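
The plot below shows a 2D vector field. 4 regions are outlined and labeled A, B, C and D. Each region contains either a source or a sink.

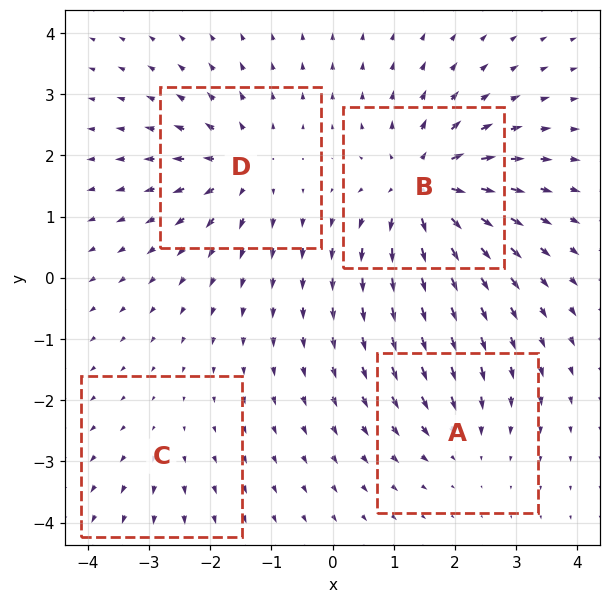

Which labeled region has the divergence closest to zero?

Divergence at each region's feature centre — A: about -4, B: about +8, C: about +2, D: about +5. Region C is closest to zero.

C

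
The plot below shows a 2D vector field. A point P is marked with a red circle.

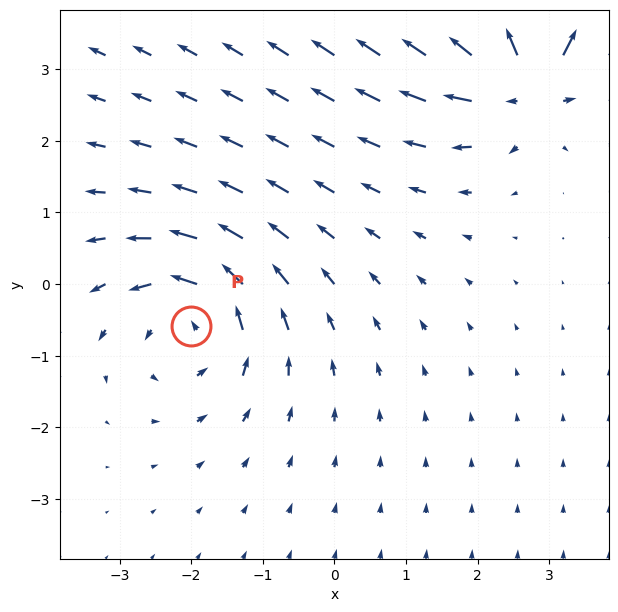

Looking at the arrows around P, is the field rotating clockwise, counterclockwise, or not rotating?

counterclockwise

Near P at (-2.0, -0.6) the arrows circulate counterclockwise. The curl (z-component) there is about +5; positive curl means counterclockwise rotation.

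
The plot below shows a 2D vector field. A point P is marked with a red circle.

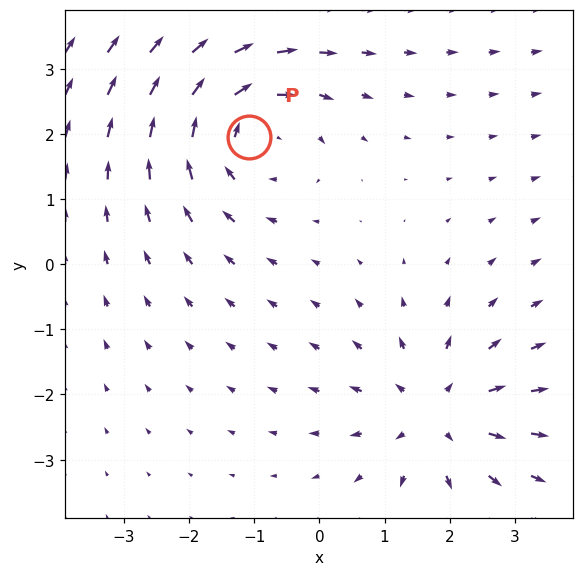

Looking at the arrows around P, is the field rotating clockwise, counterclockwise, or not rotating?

clockwise

Near P at (-1.1, 2.0) the arrows circulate clockwise. The curl (z-component) there is about -3; negative curl means clockwise rotation.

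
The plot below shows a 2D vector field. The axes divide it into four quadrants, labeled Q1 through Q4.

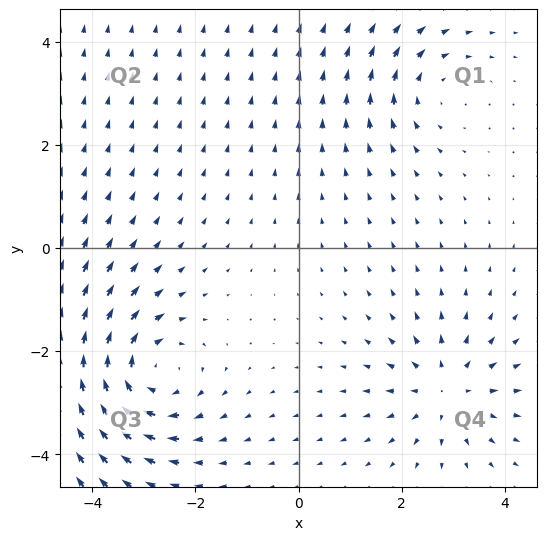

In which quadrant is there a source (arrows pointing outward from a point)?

The source sits at approximately (2.9, -2.8), which lies in quadrant Q4. The divergence there is about +3, positive as expected for a source.

Q4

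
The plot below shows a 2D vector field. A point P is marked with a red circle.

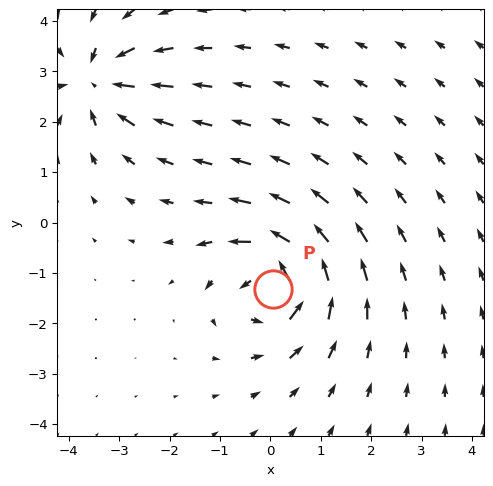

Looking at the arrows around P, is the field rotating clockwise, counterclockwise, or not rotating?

counterclockwise

Near P at (0.1, -1.3) the arrows circulate counterclockwise. The curl (z-component) there is about +6; positive curl means counterclockwise rotation.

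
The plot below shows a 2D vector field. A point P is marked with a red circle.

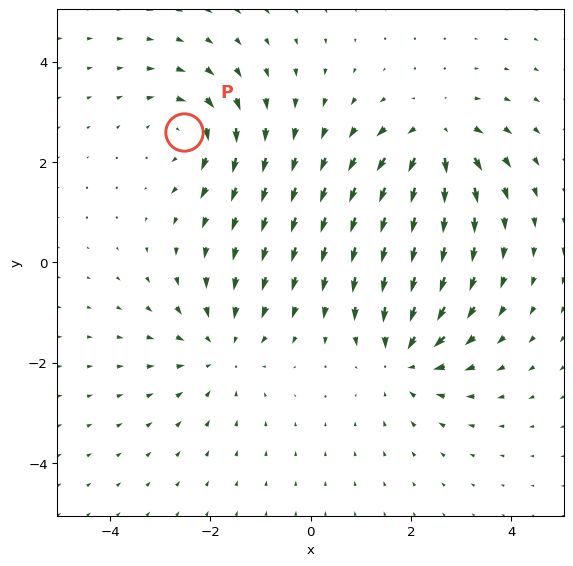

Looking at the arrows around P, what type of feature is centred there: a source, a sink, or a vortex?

vortex

At P (-2.5, 2.6) the arrows circulate clockwise. Divergence ≈0, curl about -5 — near-zero divergence with nonzero curl is a vortex.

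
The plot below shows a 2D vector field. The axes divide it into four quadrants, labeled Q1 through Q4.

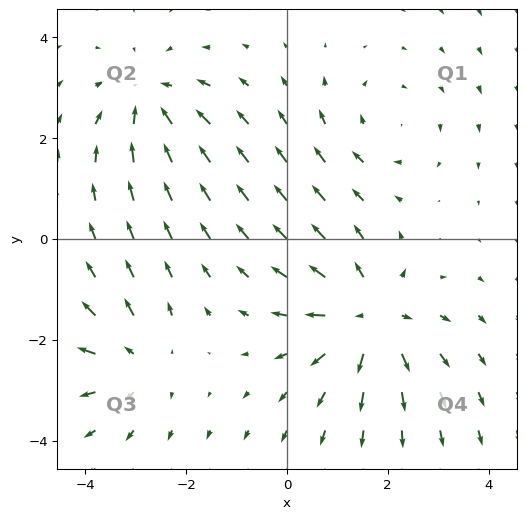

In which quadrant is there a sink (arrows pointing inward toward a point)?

The sink sits at approximately (-2.7, 2.8), which lies in quadrant Q2. The divergence there is about -4, negative as expected for a sink.

Q2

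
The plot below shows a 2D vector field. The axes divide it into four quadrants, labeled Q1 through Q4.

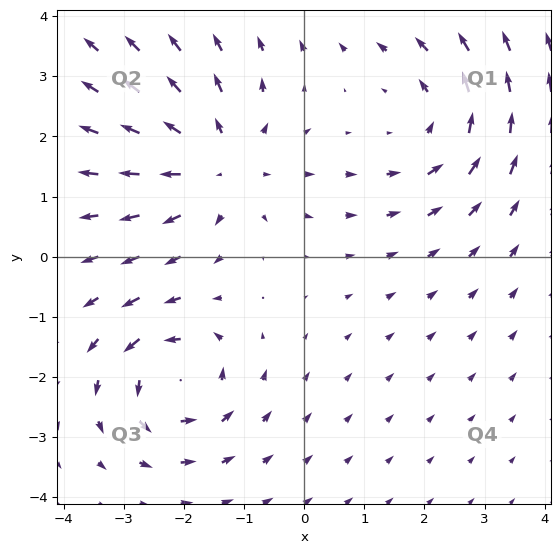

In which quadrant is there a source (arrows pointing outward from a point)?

Q2

The source sits at approximately (-1.4, 1.5), which lies in quadrant Q2. The divergence there is about +4, positive as expected for a source.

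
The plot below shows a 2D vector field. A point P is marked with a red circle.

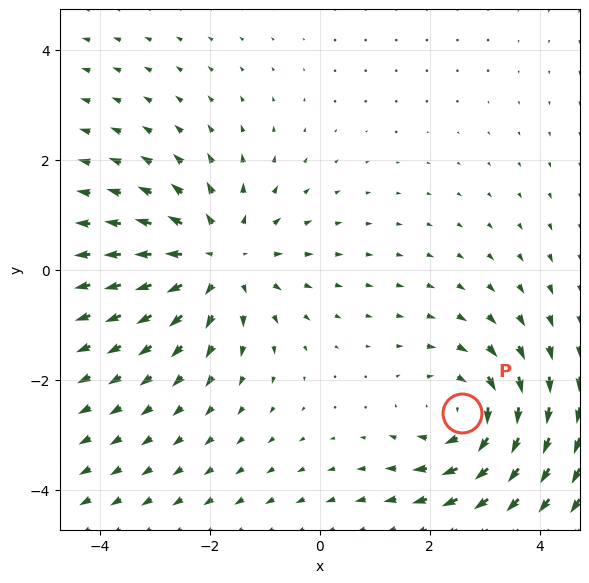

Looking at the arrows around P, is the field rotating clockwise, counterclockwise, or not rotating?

Near P at (2.6, -2.6) the arrows circulate clockwise. The curl (z-component) there is about -3; negative curl means clockwise rotation.

clockwise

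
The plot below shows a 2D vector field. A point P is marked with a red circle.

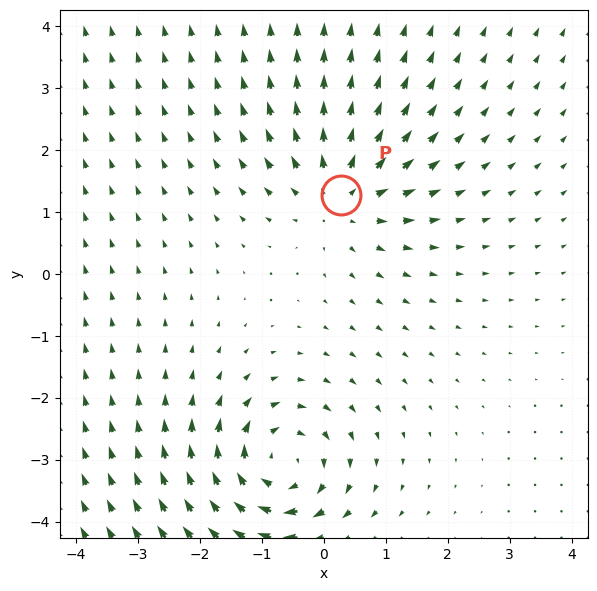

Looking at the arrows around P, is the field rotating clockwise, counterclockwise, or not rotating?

Near P at (0.3, 1.3) the arrows show no circulation. The curl there is ≈0.

not rotating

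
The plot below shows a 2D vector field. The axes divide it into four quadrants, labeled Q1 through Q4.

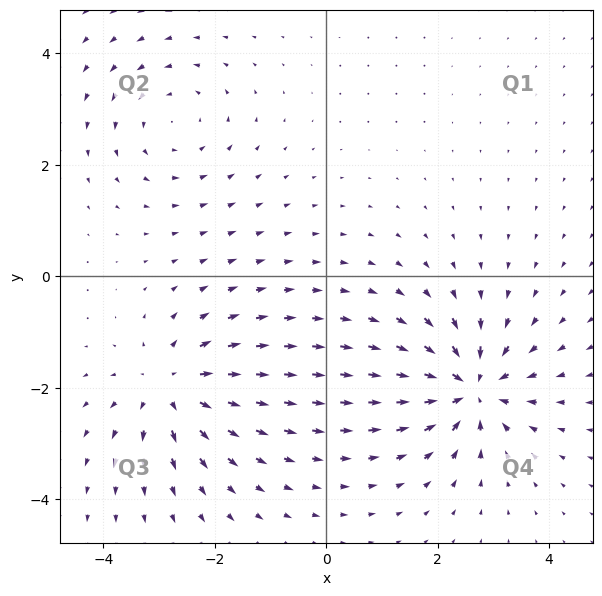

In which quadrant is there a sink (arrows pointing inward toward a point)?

The sink sits at approximately (2.6, -2.0), which lies in quadrant Q4. The divergence there is about -5, negative as expected for a sink.

Q4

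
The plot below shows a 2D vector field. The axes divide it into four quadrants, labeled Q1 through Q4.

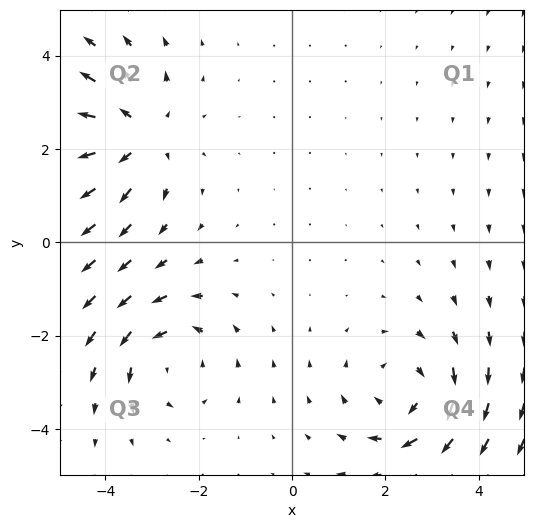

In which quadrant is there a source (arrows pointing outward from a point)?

The source sits at approximately (-3.3, 2.3), which lies in quadrant Q2. The divergence there is about +4, positive as expected for a source.

Q2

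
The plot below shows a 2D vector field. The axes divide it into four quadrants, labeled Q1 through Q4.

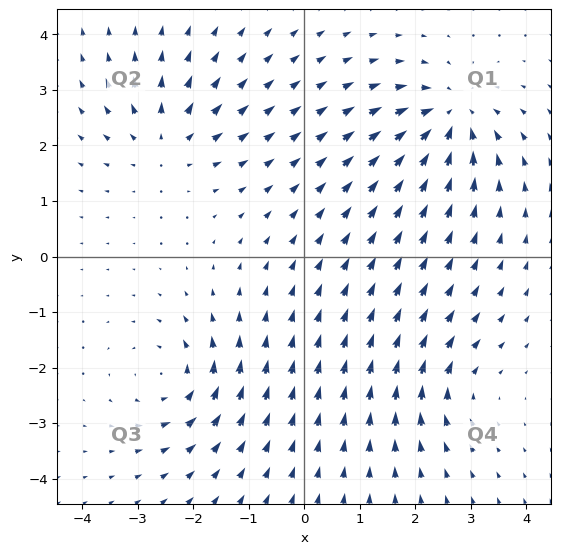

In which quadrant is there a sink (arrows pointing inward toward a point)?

Q1

The sink sits at approximately (2.6, 2.5), which lies in quadrant Q1. The divergence there is about -6, negative as expected for a sink.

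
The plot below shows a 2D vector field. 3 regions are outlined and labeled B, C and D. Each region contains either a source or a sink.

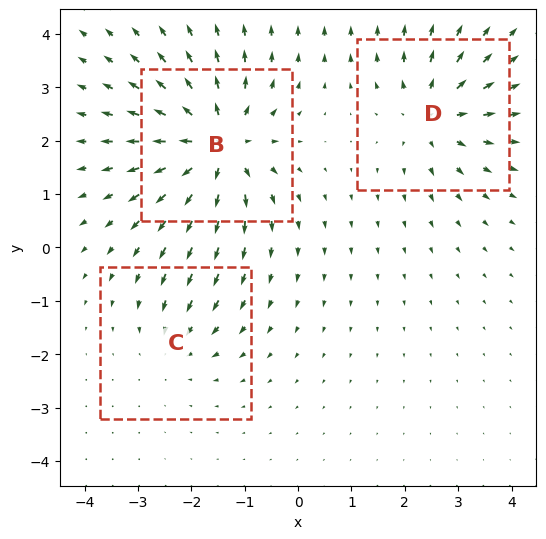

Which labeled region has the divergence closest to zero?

C

Divergence at each region's feature centre — B: about +6, C: about -2, D: about +4. Region C is closest to zero.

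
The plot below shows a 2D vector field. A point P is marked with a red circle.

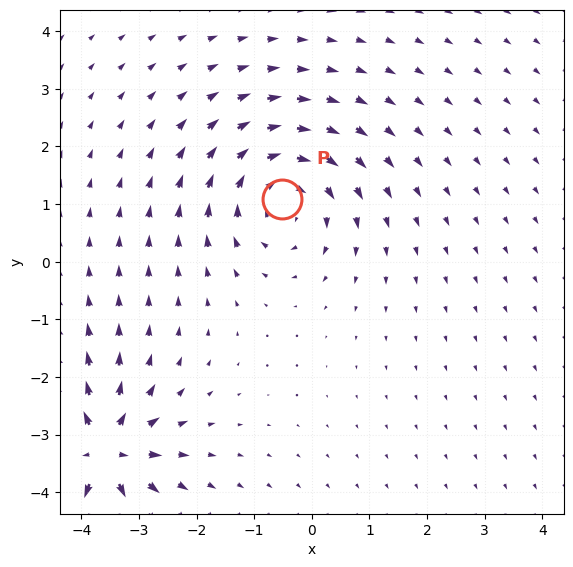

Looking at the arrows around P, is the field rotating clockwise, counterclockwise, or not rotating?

Near P at (-0.5, 1.1) the arrows circulate clockwise. The curl (z-component) there is about -5; negative curl means clockwise rotation.

clockwise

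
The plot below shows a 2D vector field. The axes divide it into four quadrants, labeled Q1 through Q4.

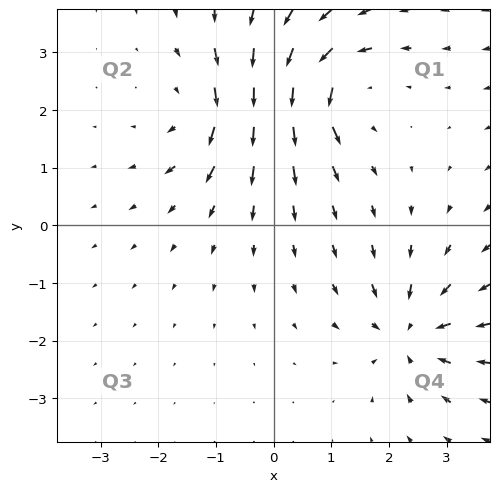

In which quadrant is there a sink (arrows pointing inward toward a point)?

Q4

The sink sits at approximately (2.4, -1.8), which lies in quadrant Q4. The divergence there is about -5, negative as expected for a sink.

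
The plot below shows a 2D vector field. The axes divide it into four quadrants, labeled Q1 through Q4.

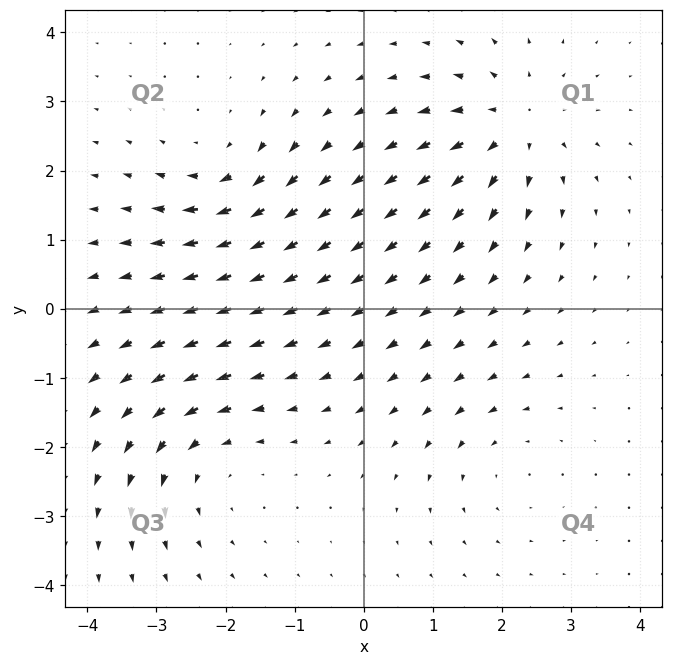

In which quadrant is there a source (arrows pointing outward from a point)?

Q1

The source sits at approximately (2.2, 2.7), which lies in quadrant Q1. The divergence there is about +6, positive as expected for a source.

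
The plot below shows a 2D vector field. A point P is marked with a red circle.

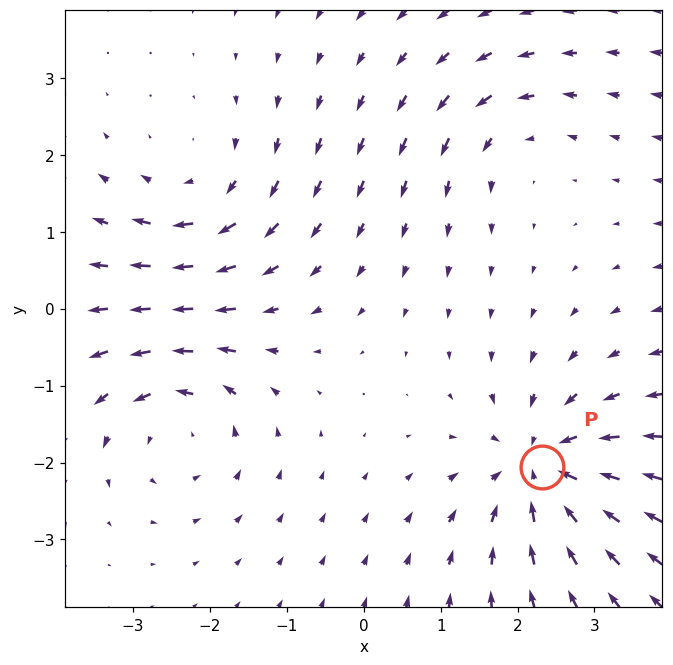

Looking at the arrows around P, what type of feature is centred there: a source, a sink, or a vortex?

At P (2.3, -2.1) the arrows converge inward. Divergence about -6, curl ≈0 — negative divergence with near-zero curl is a sink.

sink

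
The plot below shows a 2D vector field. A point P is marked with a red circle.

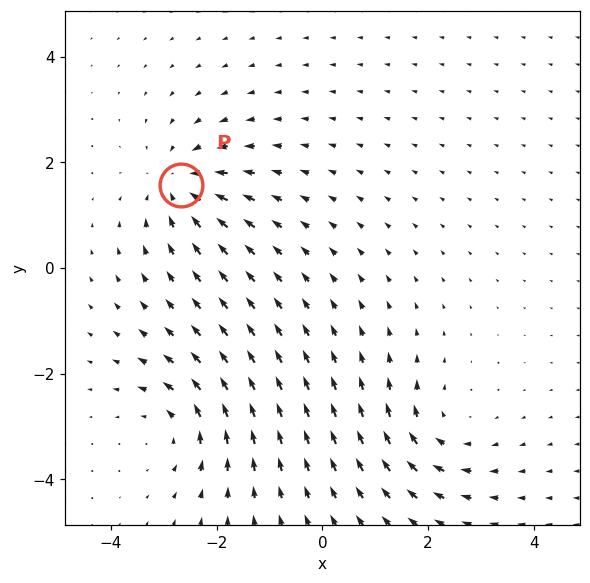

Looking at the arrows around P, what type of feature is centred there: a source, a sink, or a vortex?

At P (-2.7, 1.6) the arrows converge inward. Divergence about -5, curl ≈0 — negative divergence with near-zero curl is a sink.

sink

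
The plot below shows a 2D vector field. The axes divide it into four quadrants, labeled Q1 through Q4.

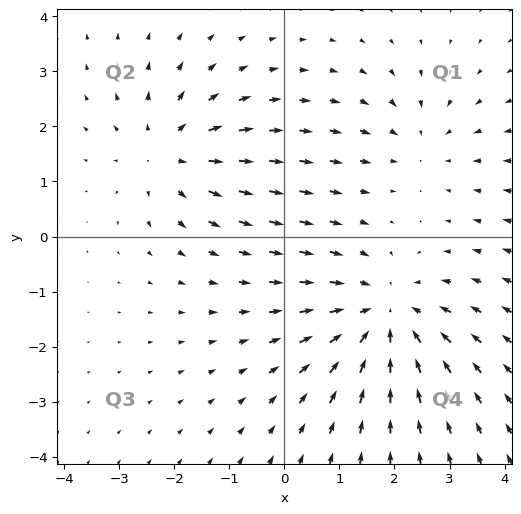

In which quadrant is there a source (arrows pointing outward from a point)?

Q2

The source sits at approximately (-2.1, 1.5), which lies in quadrant Q2. The divergence there is about +3, positive as expected for a source.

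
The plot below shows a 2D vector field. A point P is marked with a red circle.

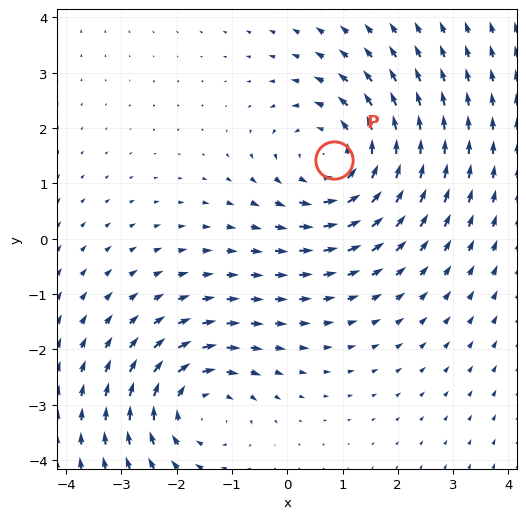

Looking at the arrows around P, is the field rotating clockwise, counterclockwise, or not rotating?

counterclockwise

Near P at (0.8, 1.4) the arrows circulate counterclockwise. The curl (z-component) there is about +3; positive curl means counterclockwise rotation.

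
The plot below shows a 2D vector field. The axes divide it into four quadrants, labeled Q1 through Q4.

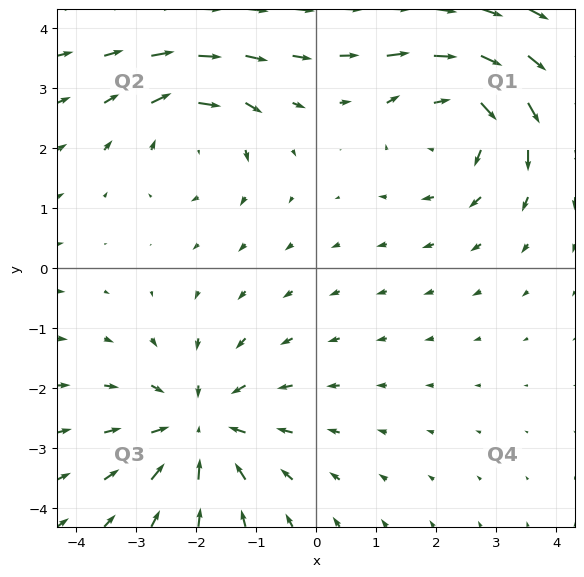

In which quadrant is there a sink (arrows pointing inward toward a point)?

Q3

The sink sits at approximately (-1.9, -2.6), which lies in quadrant Q3. The divergence there is about -4, negative as expected for a sink.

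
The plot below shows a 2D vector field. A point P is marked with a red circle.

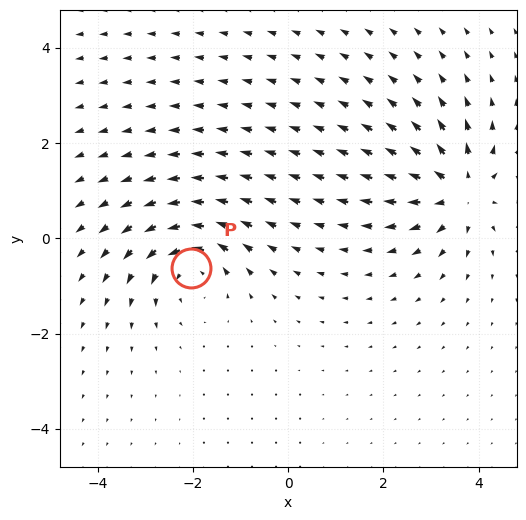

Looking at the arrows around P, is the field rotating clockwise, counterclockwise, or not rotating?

counterclockwise

Near P at (-2.0, -0.6) the arrows circulate counterclockwise. The curl (z-component) there is about +5; positive curl means counterclockwise rotation.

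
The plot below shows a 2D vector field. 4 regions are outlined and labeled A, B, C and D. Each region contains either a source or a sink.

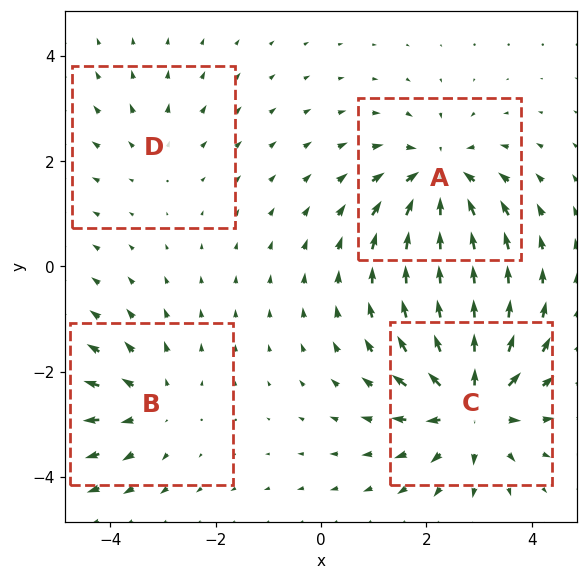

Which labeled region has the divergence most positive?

C

Divergence at each region's feature centre — A: about -6, B: about +4, C: about +7, D: about +2. Region C is most positive.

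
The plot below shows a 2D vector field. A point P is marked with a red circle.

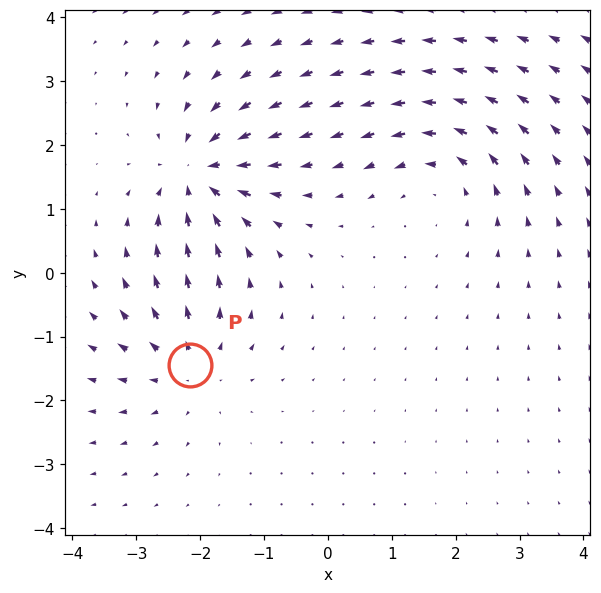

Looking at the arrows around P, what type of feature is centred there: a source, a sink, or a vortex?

source

At P (-2.2, -1.5) the arrows spread outward. Divergence about +3, curl ≈0 — positive divergence with near-zero curl is a source.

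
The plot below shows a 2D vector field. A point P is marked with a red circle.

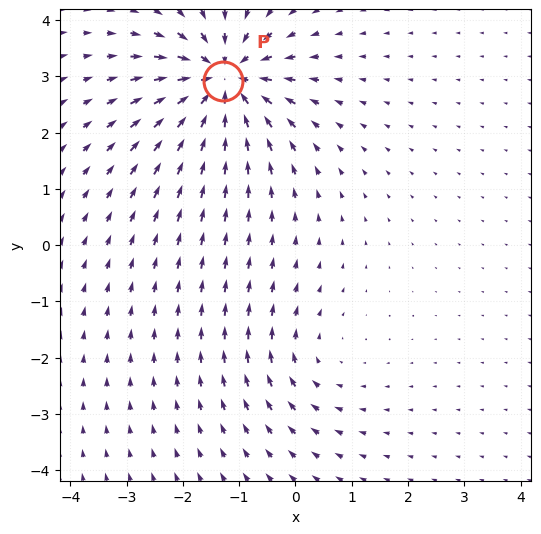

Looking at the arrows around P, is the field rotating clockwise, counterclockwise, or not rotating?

Near P at (-1.3, 2.9) the arrows show no circulation. The curl there is ≈0.

not rotating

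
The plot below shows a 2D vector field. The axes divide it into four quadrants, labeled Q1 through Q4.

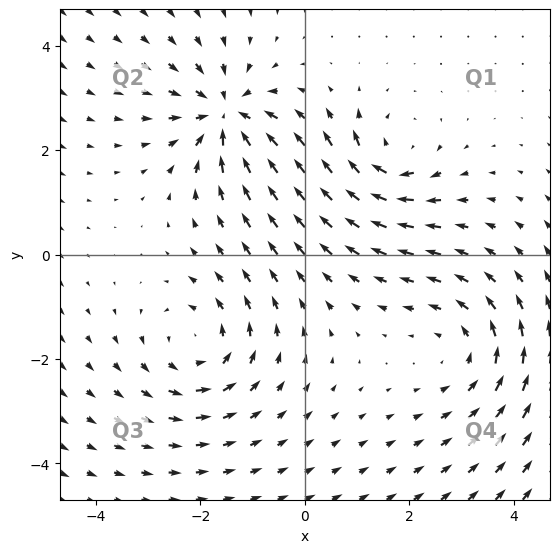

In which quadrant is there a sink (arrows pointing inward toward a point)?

The sink sits at approximately (-1.5, 2.7), which lies in quadrant Q2. The divergence there is about -5, negative as expected for a sink.

Q2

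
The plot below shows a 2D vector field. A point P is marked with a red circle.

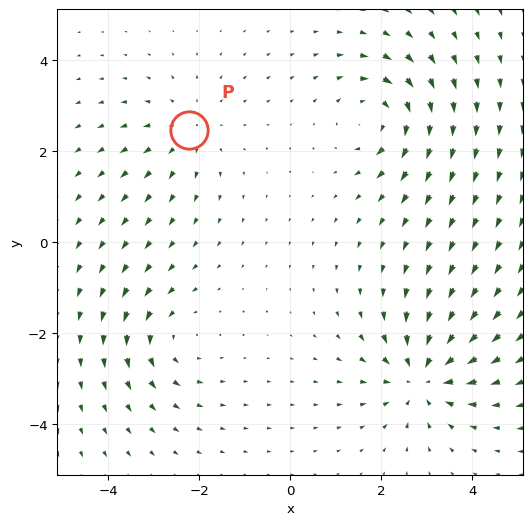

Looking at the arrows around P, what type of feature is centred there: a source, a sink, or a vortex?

At P (-2.2, 2.5) the arrows spread outward. Divergence about +2, curl ≈0 — positive divergence with near-zero curl is a source.

source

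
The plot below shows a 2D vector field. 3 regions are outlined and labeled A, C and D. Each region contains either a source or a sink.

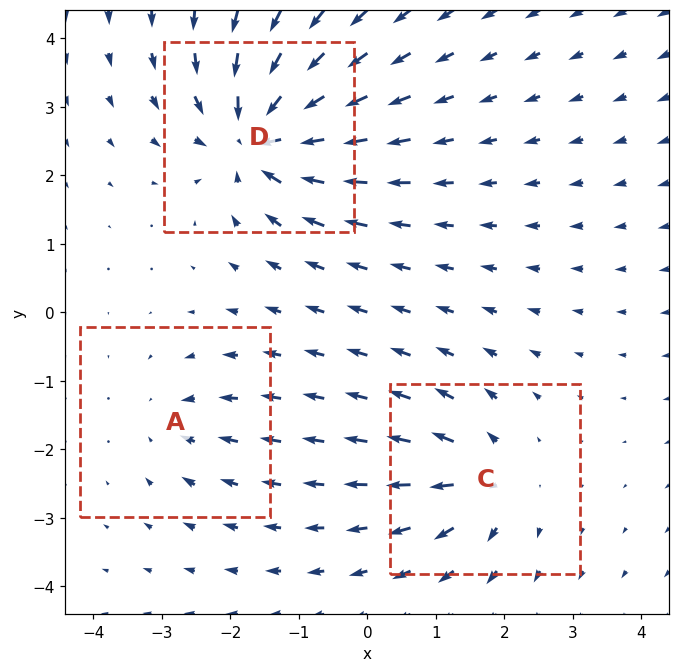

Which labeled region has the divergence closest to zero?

A

Divergence at each region's feature centre — A: about -2, C: about +4, D: about -6. Region A is closest to zero.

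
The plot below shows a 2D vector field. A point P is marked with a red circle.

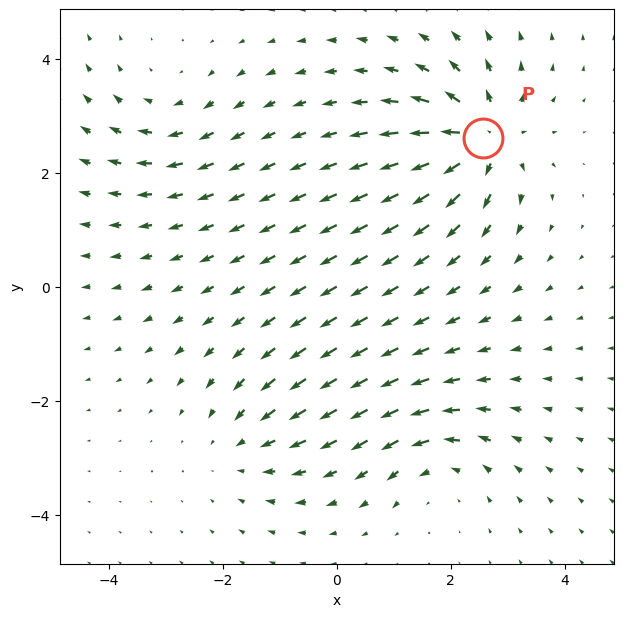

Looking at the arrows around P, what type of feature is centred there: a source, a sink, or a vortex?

At P (2.6, 2.6) the arrows spread outward. Divergence about +7, curl ≈0 — positive divergence with near-zero curl is a source.

source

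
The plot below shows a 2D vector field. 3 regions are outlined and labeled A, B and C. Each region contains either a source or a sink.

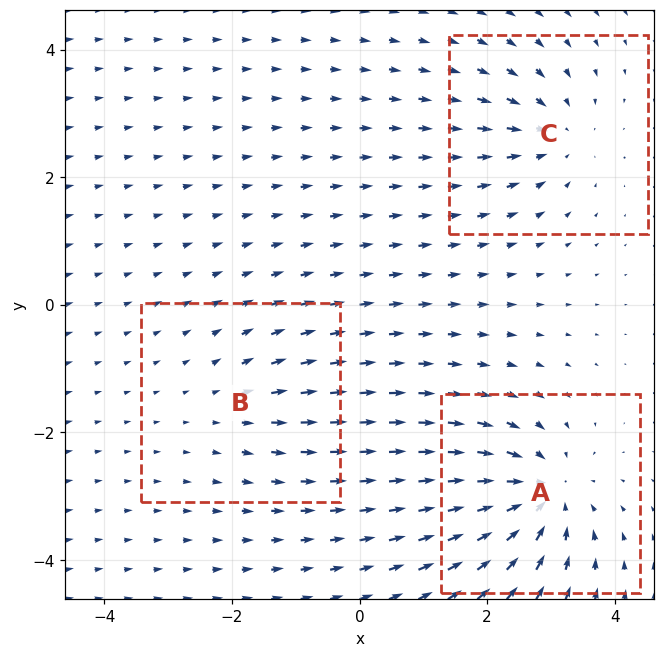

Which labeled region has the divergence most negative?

Divergence at each region's feature centre — A: about -5, B: about +2, C: about -3. Region A is most negative.

A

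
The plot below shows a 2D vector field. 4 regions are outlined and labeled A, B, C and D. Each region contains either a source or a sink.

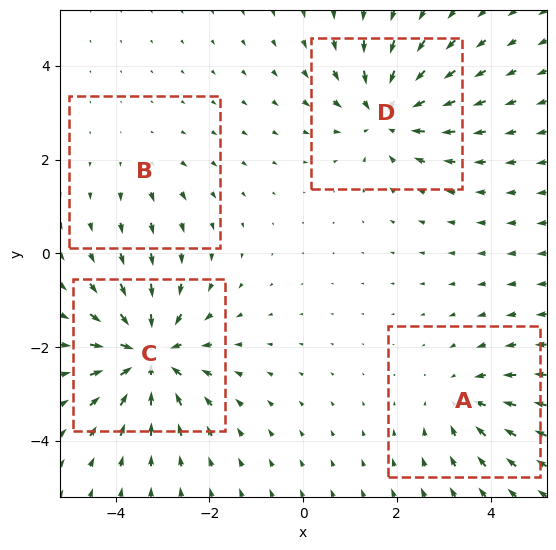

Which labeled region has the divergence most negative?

Divergence at each region's feature centre — A: about -4, B: about +2, C: about -7, D: about -5. Region C is most negative.

C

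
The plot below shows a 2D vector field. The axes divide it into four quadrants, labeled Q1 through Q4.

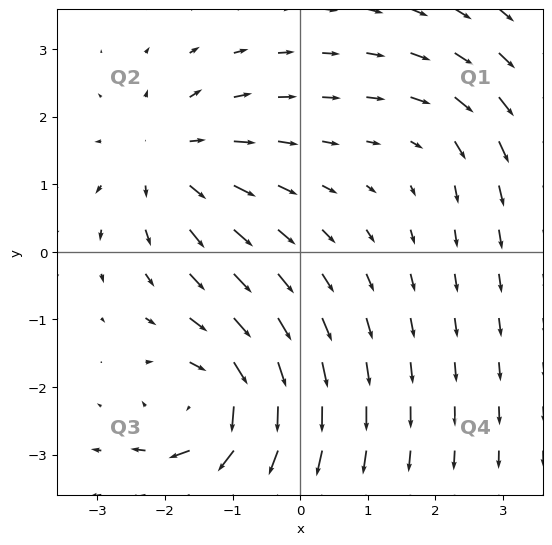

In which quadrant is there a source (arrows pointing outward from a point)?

The source sits at approximately (-2.0, 1.4), which lies in quadrant Q2. The divergence there is about +4, positive as expected for a source.

Q2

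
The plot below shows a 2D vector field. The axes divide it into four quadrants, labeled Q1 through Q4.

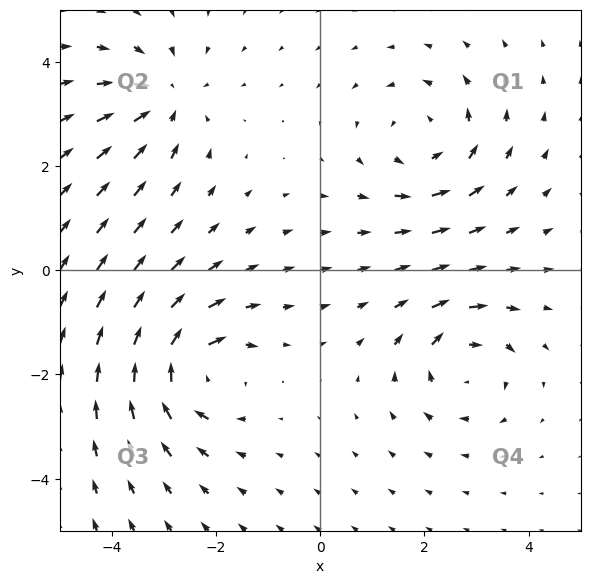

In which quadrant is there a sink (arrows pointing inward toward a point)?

The sink sits at approximately (-3.0, 3.3), which lies in quadrant Q2. The divergence there is about -4, negative as expected for a sink.

Q2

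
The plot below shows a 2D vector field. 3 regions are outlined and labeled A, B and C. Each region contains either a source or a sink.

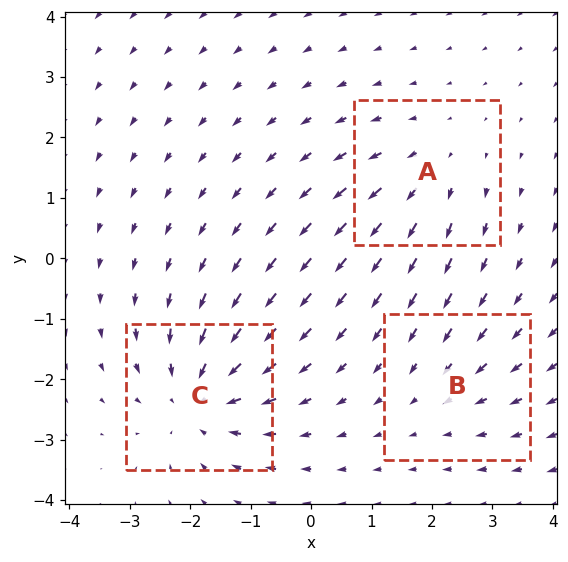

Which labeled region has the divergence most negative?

C

Divergence at each region's feature centre — A: about +3, B: about -2, C: about -4. Region C is most negative.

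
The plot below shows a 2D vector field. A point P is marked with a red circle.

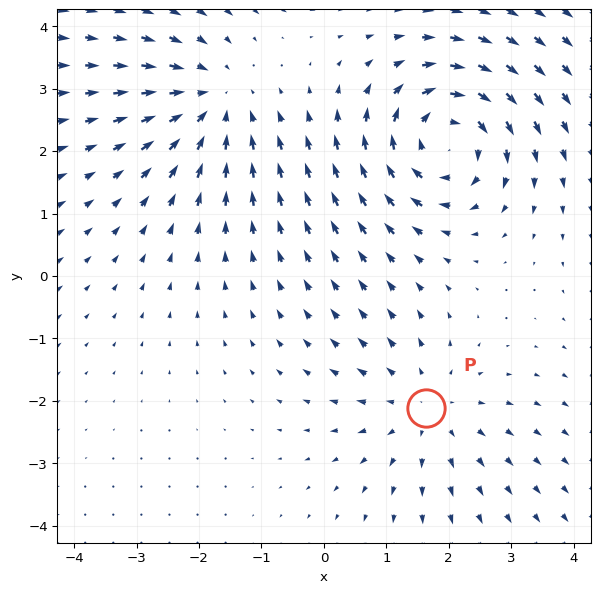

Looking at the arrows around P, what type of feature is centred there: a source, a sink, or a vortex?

At P (1.6, -2.1) the arrows spread outward. Divergence about +3, curl ≈0 — positive divergence with near-zero curl is a source.

source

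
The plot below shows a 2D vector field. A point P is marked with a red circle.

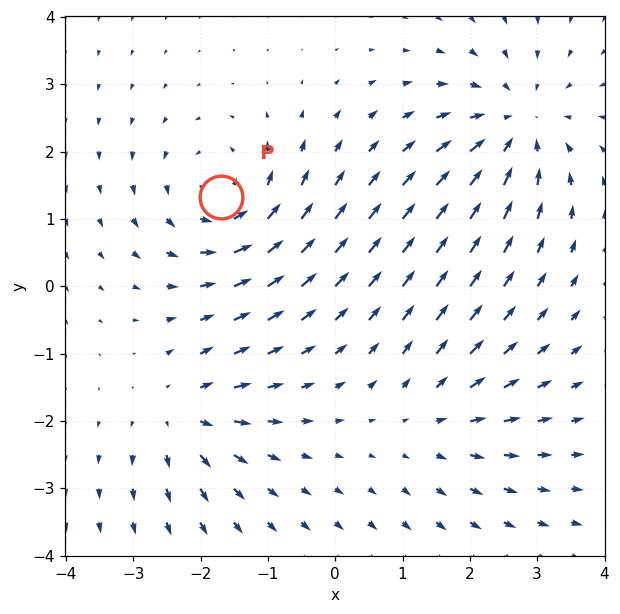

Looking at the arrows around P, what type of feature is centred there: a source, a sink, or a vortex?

vortex

At P (-1.7, 1.3) the arrows circulate counterclockwise. Divergence ≈0, curl about +4 — near-zero divergence with nonzero curl is a vortex.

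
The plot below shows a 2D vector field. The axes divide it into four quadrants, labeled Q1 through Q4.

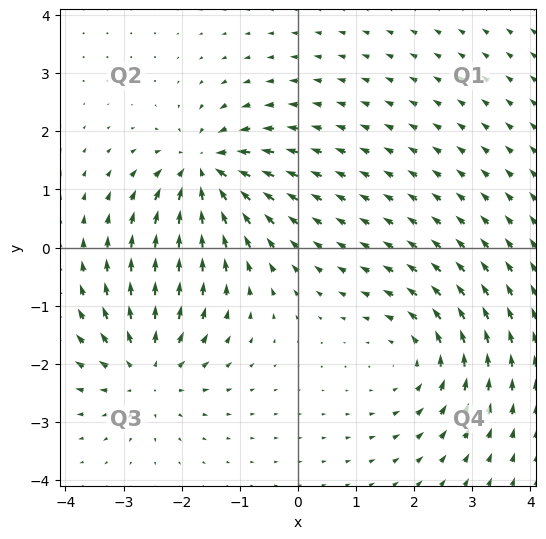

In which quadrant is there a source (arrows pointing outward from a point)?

Q3

The source sits at approximately (-2.6, -2.1), which lies in quadrant Q3. The divergence there is about +5, positive as expected for a source.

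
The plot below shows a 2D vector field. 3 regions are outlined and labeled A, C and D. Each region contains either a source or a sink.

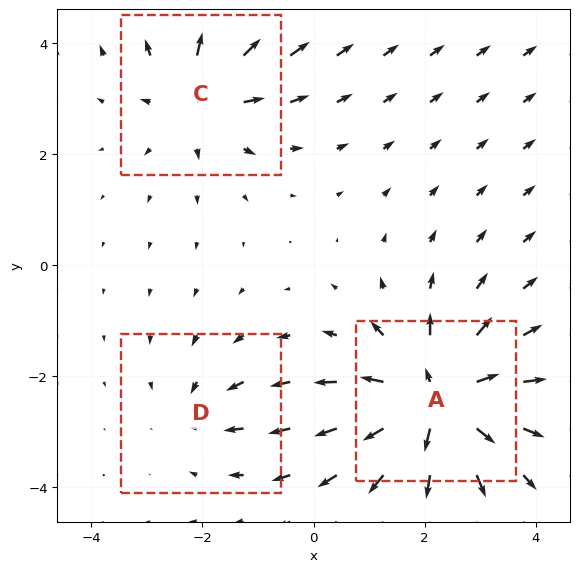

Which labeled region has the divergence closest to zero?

Divergence at each region's feature centre — A: about +5, C: about +3, D: about -2. Region D is closest to zero.

D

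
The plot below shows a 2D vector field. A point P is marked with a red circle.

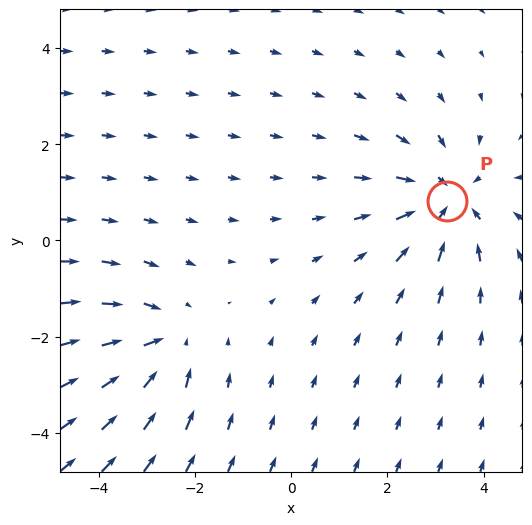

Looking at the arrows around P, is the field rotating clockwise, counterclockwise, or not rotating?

not rotating

Near P at (3.2, 0.8) the arrows show no circulation. The curl there is ≈0.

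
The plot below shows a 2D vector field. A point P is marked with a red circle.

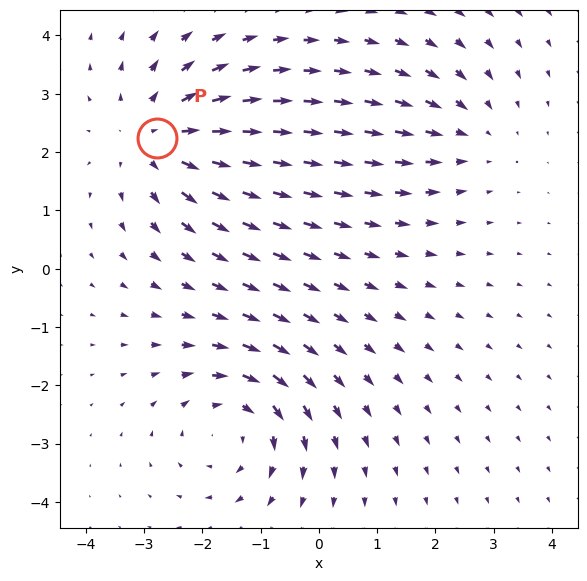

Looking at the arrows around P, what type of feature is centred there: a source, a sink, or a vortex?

source

At P (-2.8, 2.2) the arrows spread outward. Divergence about +4, curl ≈0 — positive divergence with near-zero curl is a source.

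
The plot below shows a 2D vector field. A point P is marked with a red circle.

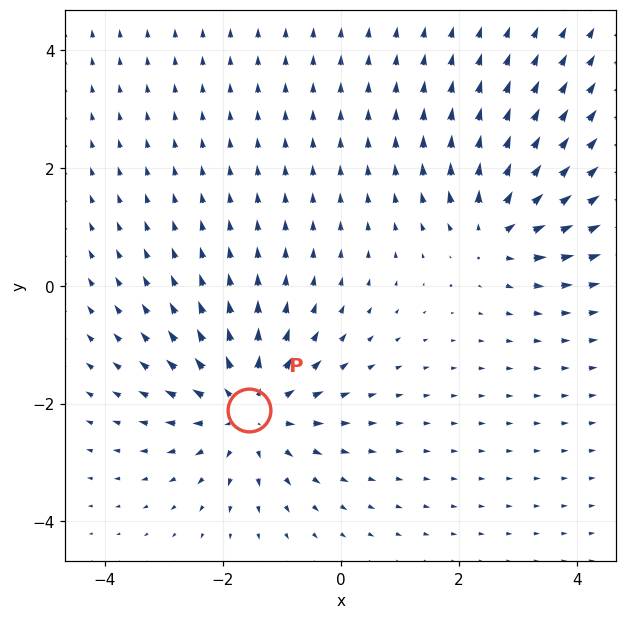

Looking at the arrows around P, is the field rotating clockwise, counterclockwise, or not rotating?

Near P at (-1.6, -2.1) the arrows show no circulation. The curl there is ≈0.

not rotating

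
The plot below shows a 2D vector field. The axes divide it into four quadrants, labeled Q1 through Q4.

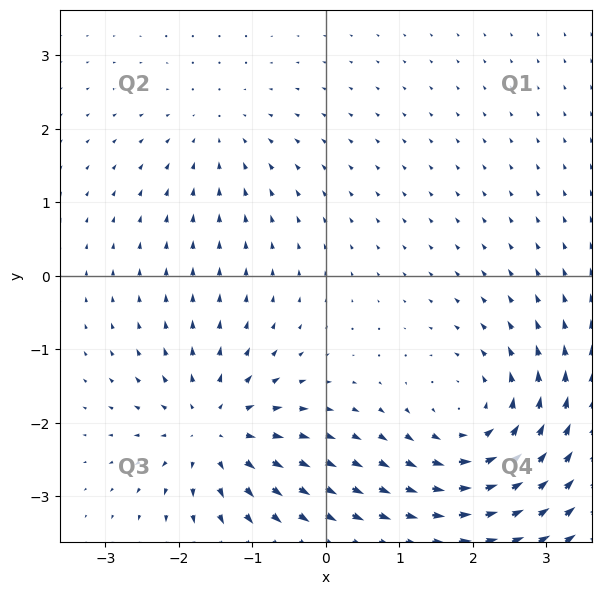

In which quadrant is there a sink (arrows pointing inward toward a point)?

The sink sits at approximately (-1.5, 1.9), which lies in quadrant Q2. The divergence there is about -2, negative as expected for a sink.

Q2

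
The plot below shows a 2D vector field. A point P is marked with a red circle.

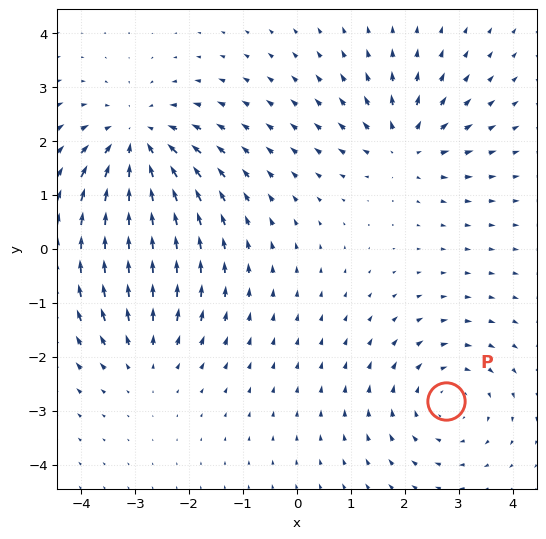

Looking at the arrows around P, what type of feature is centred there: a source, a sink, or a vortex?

At P (2.8, -2.8) the arrows circulate clockwise. Divergence ≈0, curl about -3 — near-zero divergence with nonzero curl is a vortex.

vortex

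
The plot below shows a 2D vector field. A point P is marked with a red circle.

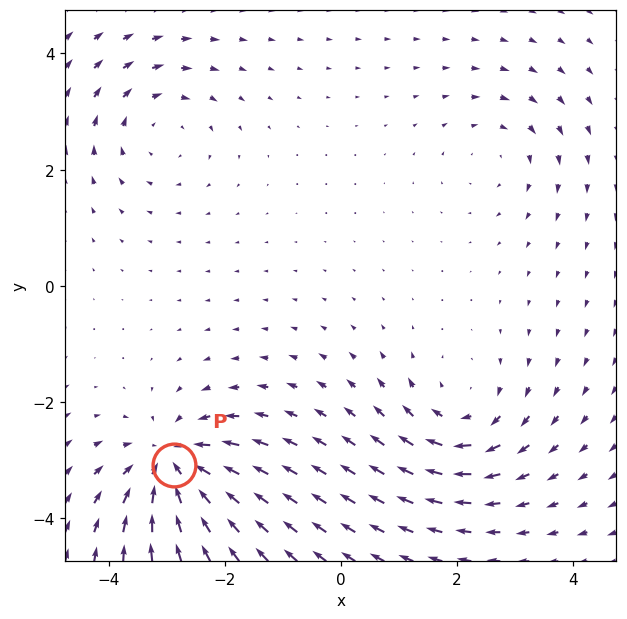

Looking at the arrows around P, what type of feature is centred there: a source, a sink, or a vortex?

sink

At P (-2.9, -3.1) the arrows converge inward. Divergence about -6, curl ≈0 — negative divergence with near-zero curl is a sink.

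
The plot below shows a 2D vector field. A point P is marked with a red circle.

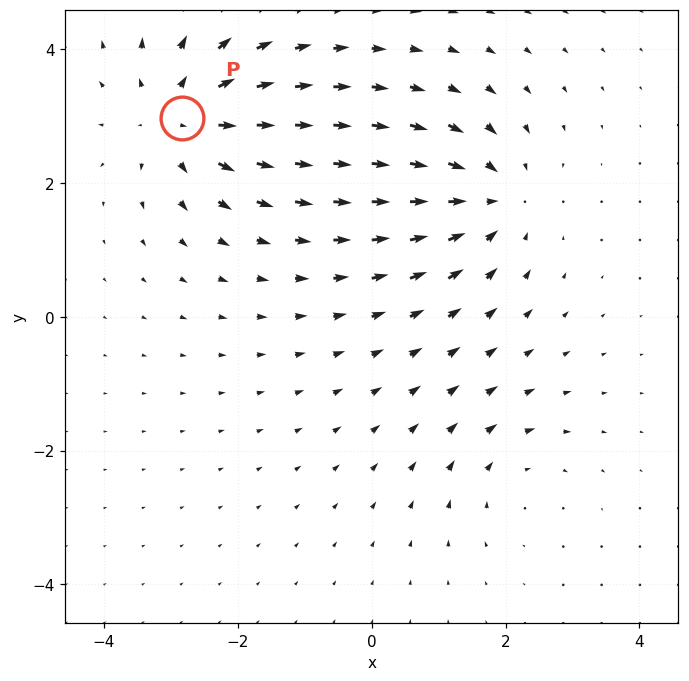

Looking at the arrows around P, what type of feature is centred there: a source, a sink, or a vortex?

At P (-2.8, 3.0) the arrows spread outward. Divergence about +5, curl ≈0 — positive divergence with near-zero curl is a source.

source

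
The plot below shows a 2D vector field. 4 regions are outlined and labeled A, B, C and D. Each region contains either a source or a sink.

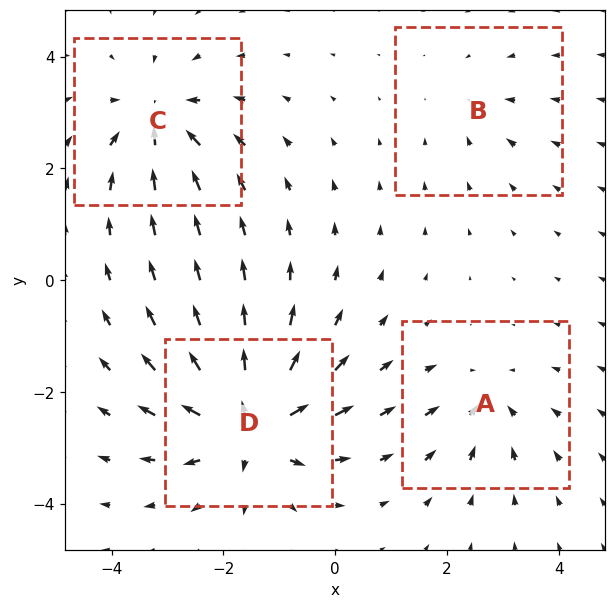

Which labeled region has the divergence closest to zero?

Divergence at each region's feature centre — A: about -4, B: about -2, C: about -6, D: about +9. Region B is closest to zero.

B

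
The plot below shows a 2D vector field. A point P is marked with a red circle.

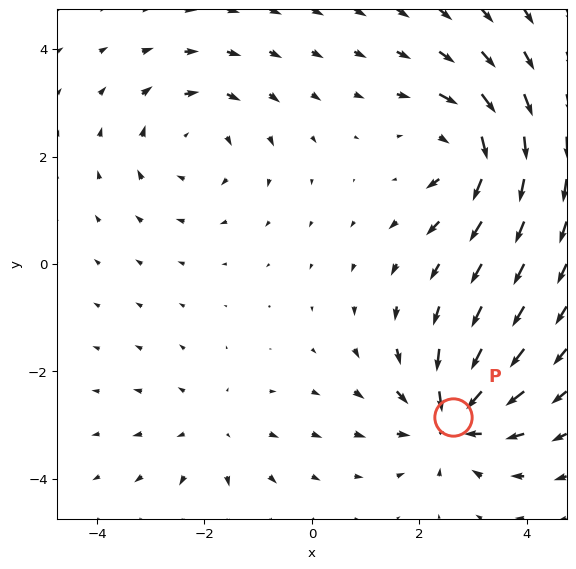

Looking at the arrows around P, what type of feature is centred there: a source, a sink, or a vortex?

At P (2.6, -2.9) the arrows converge inward. Divergence about -6, curl ≈0 — negative divergence with near-zero curl is a sink.

sink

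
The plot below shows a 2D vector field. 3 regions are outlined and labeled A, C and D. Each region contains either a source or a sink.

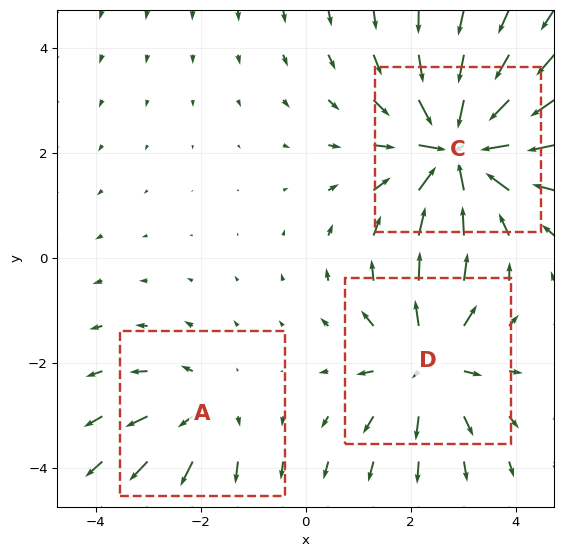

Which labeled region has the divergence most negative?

C

Divergence at each region's feature centre — A: about +2, C: about -6, D: about +4. Region C is most negative.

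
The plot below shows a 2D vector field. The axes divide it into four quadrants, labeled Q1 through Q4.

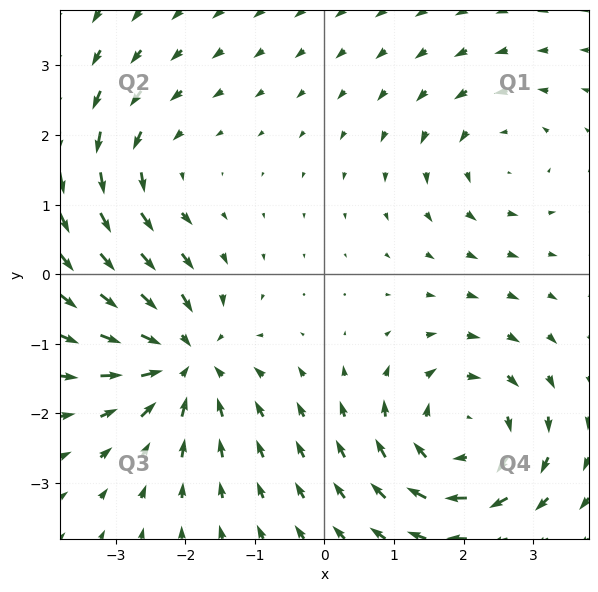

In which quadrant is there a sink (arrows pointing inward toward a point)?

The sink sits at approximately (-2.0, -1.2), which lies in quadrant Q3. The divergence there is about -5, negative as expected for a sink.

Q3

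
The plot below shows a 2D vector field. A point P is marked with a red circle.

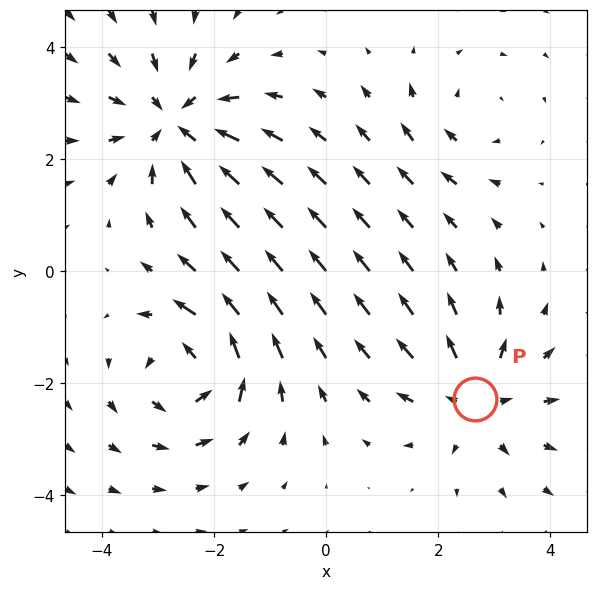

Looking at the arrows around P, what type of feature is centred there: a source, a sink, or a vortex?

At P (2.7, -2.3) the arrows spread outward. Divergence about +4, curl ≈0 — positive divergence with near-zero curl is a source.

source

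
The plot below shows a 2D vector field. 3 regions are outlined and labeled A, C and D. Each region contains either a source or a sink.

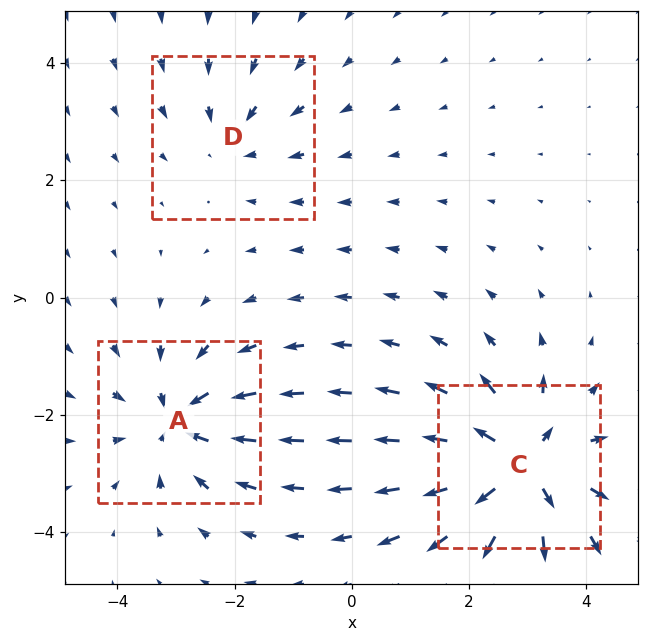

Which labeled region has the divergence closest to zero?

Divergence at each region's feature centre — A: about -4, C: about +5, D: about -2. Region D is closest to zero.

D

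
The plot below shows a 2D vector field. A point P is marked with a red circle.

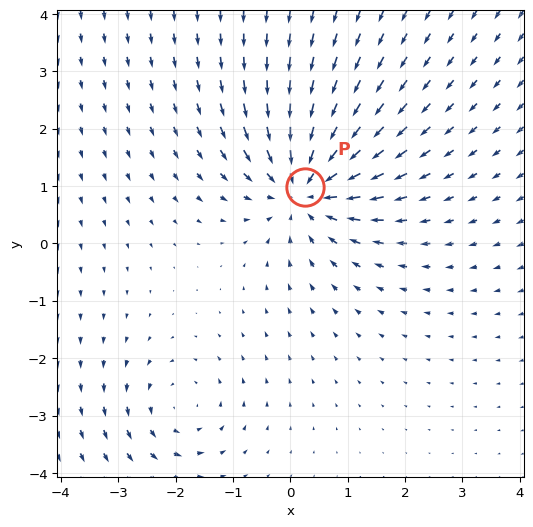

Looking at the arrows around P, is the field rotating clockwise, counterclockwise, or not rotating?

Near P at (0.3, 1.0) the arrows show no circulation. The curl there is ≈0.

not rotating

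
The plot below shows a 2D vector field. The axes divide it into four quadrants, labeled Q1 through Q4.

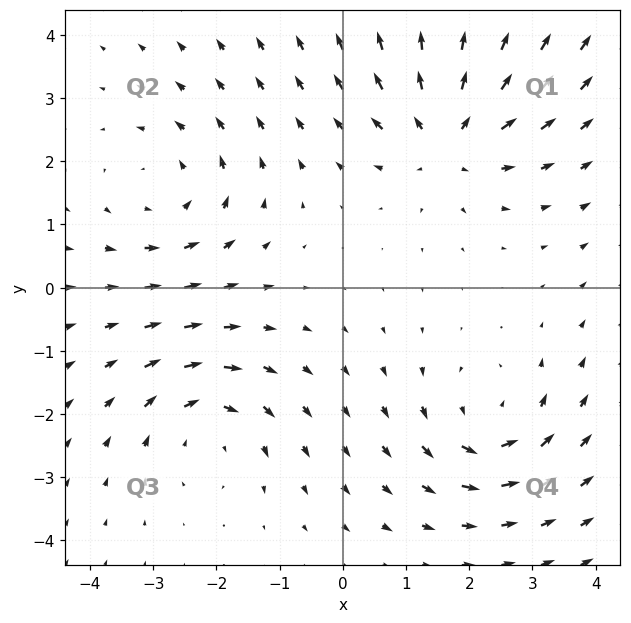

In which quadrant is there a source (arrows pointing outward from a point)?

The source sits at approximately (1.7, 2.4), which lies in quadrant Q1. The divergence there is about +4, positive as expected for a source.

Q1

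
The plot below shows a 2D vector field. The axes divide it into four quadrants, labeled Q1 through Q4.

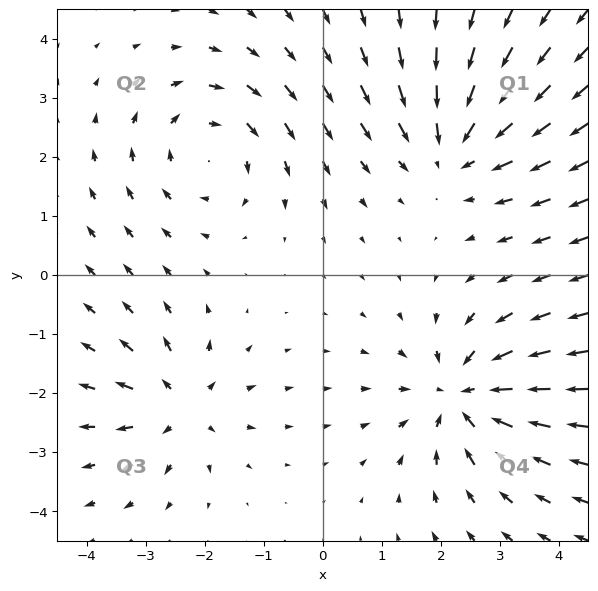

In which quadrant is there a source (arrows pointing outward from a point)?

The source sits at approximately (-2.4, -2.2), which lies in quadrant Q3. The divergence there is about +4, positive as expected for a source.

Q3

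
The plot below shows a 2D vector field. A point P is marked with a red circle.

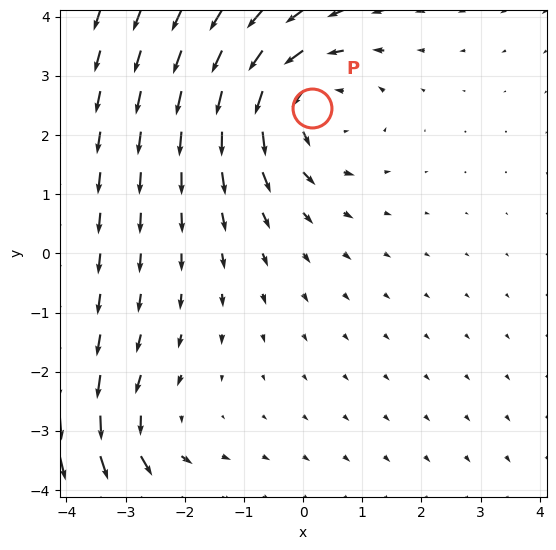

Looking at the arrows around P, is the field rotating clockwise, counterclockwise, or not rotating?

Near P at (0.2, 2.5) the arrows circulate counterclockwise. The curl (z-component) there is about +3; positive curl means counterclockwise rotation.

counterclockwise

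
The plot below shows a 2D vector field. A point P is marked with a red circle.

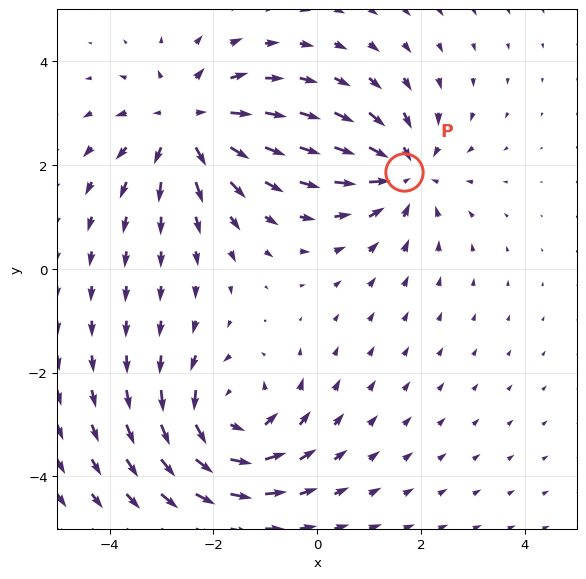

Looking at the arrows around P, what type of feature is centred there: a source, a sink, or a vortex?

sink

At P (1.7, 1.9) the arrows converge inward. Divergence about -4, curl ≈0 — negative divergence with near-zero curl is a sink.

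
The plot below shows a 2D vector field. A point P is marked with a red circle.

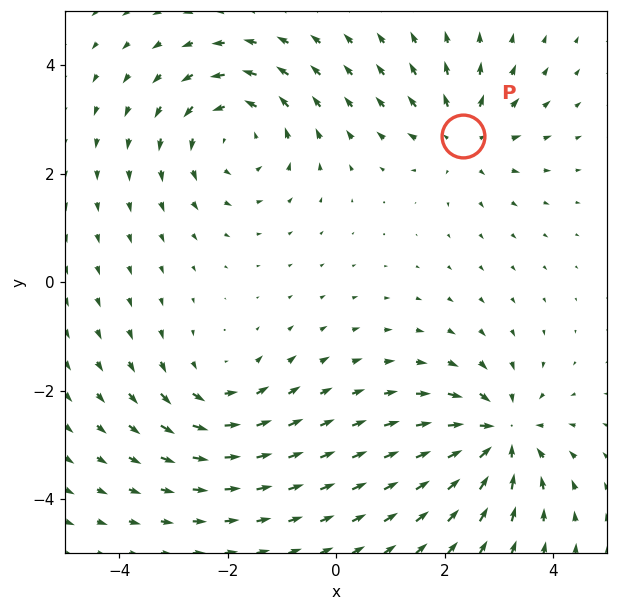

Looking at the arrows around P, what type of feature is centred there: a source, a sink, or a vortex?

source

At P (2.3, 2.7) the arrows spread outward. Divergence about +4, curl ≈0 — positive divergence with near-zero curl is a source.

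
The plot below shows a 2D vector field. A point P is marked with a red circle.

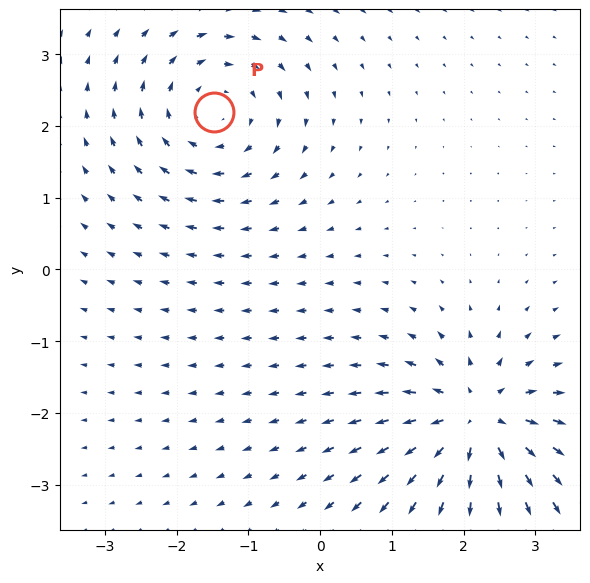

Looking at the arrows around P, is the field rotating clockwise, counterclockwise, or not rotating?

clockwise

Near P at (-1.5, 2.2) the arrows circulate clockwise. The curl (z-component) there is about -4; negative curl means clockwise rotation.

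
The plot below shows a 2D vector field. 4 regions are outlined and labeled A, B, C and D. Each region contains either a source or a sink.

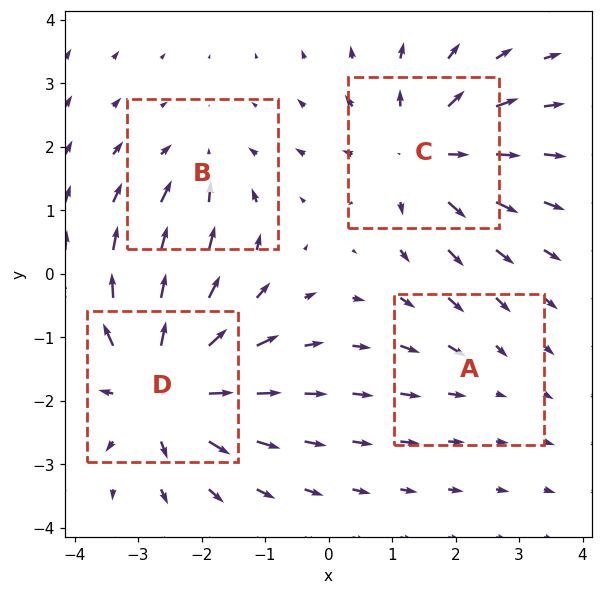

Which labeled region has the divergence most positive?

Divergence at each region's feature centre — A: about -2, B: about -3, C: about +5, D: about +7. Region D is most positive.

D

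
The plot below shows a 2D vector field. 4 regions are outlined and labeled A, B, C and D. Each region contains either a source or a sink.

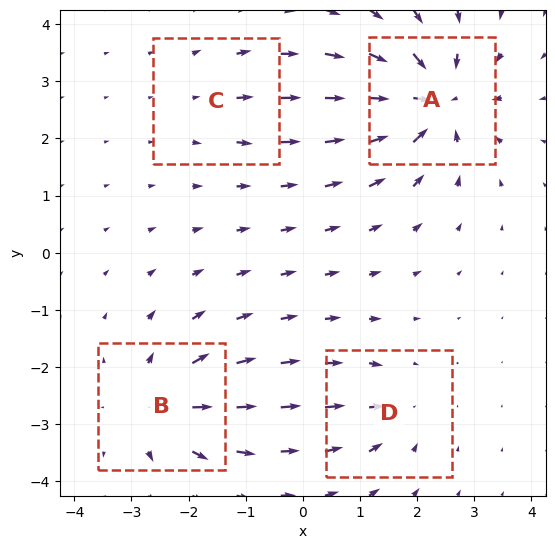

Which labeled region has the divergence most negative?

A

Divergence at each region's feature centre — A: about -7, B: about +5, C: about +2, D: about -3. Region A is most negative.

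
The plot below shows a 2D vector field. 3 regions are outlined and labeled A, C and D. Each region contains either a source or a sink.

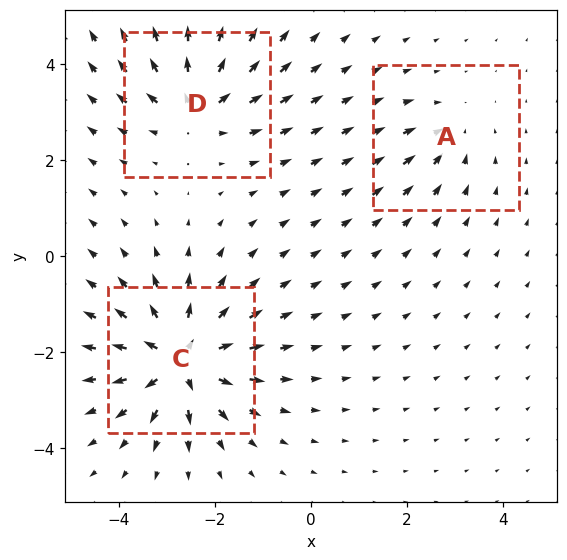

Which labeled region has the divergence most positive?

Divergence at each region's feature centre — A: about -2, C: about +6, D: about +4. Region C is most positive.

C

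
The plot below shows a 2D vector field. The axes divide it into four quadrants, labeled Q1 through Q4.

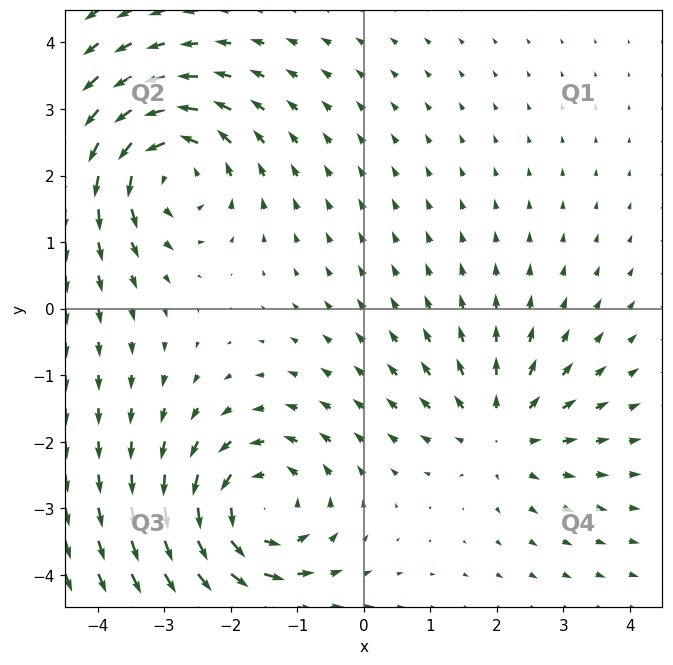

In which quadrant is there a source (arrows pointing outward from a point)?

The source sits at approximately (2.1, -1.8), which lies in quadrant Q4. The divergence there is about +4, positive as expected for a source.

Q4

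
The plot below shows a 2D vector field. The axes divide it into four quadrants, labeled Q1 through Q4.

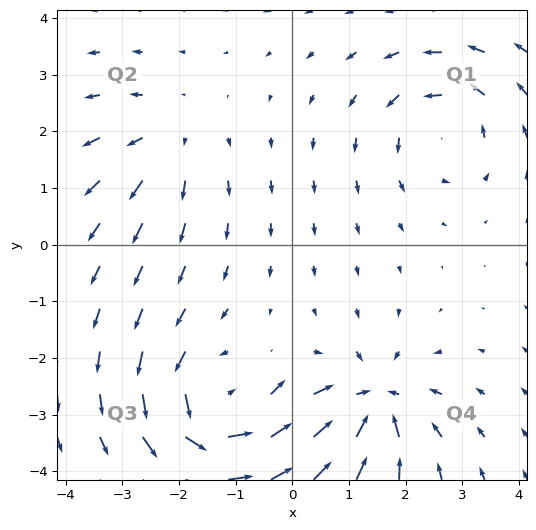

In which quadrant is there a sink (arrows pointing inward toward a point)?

Q4

The sink sits at approximately (1.4, -2.8), which lies in quadrant Q4. The divergence there is about -6, negative as expected for a sink.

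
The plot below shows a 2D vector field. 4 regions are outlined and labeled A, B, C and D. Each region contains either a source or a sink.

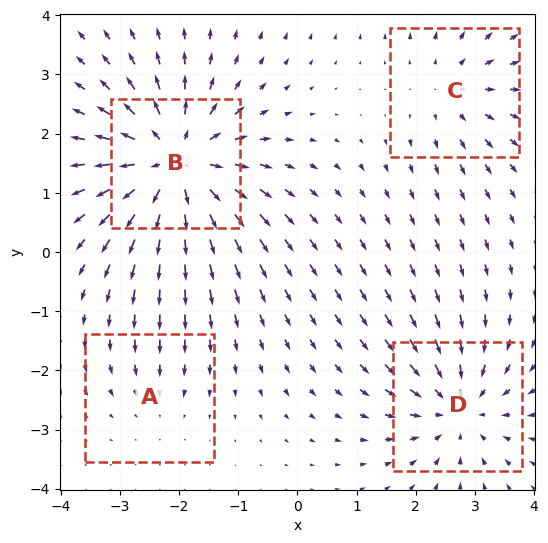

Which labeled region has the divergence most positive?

B

Divergence at each region's feature centre — A: about -2, B: about +7, C: about +3, D: about -5. Region B is most positive.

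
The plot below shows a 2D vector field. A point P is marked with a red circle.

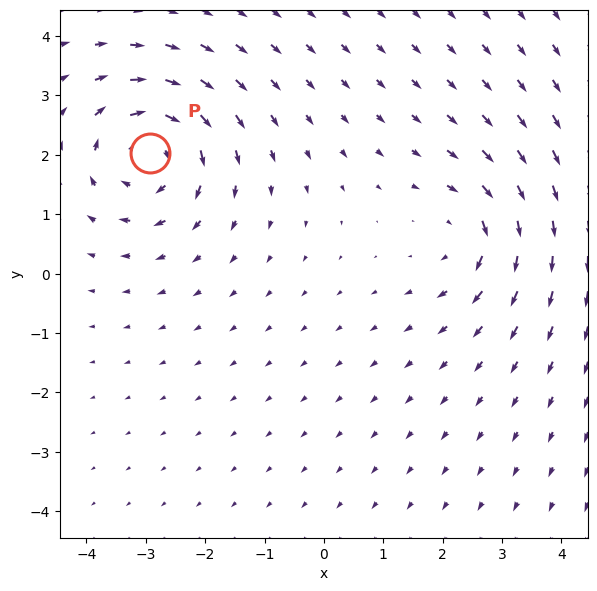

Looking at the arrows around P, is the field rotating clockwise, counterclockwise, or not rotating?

clockwise

Near P at (-2.9, 2.0) the arrows circulate clockwise. The curl (z-component) there is about -6; negative curl means clockwise rotation.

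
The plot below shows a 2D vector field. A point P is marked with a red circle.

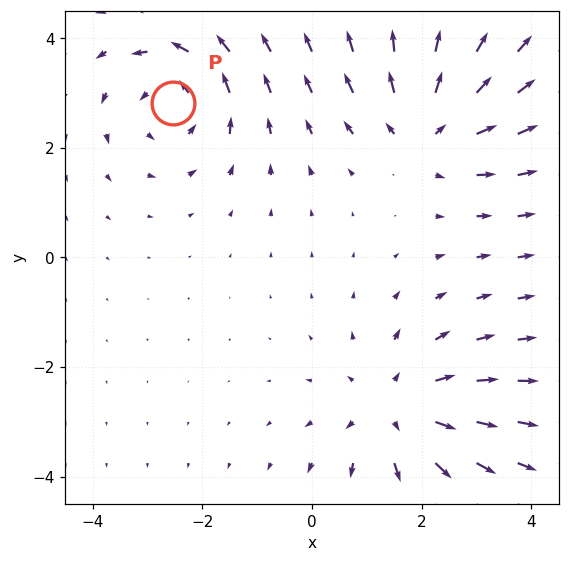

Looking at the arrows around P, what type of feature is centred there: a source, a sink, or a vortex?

vortex

At P (-2.5, 2.8) the arrows circulate counterclockwise. Divergence ≈0, curl about +4 — near-zero divergence with nonzero curl is a vortex.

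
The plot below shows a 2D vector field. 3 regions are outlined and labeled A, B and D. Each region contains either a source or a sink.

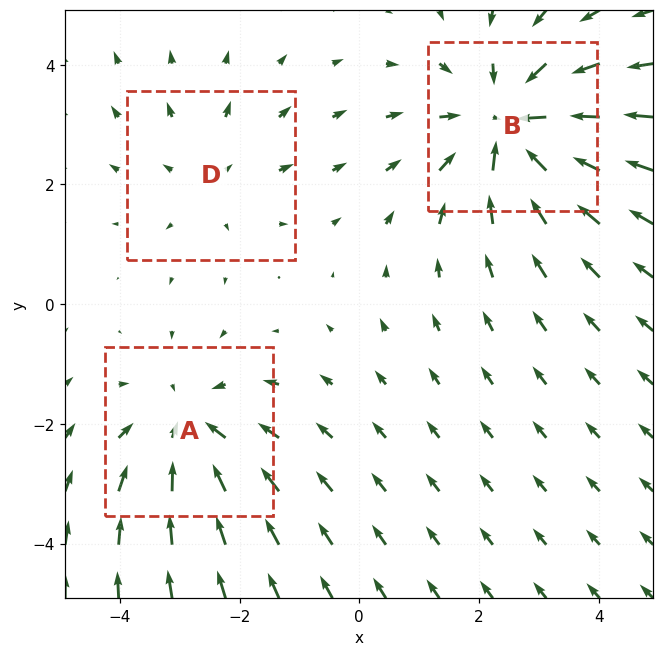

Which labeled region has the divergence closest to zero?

Divergence at each region's feature centre — A: about -3, B: about -4, D: about +2. Region D is closest to zero.

D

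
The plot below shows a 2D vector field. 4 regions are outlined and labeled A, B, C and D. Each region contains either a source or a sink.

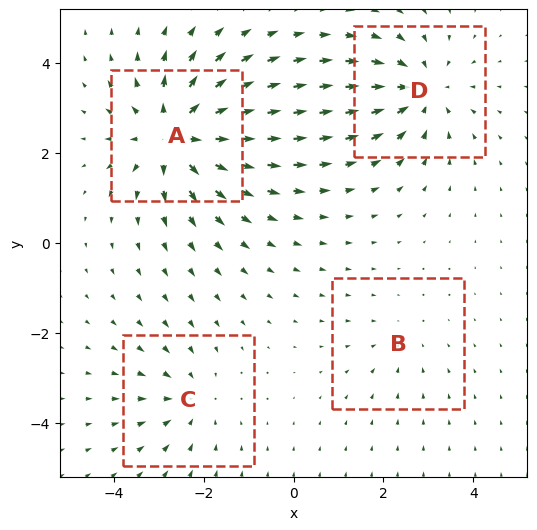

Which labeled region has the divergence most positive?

A

Divergence at each region's feature centre — A: about +7, B: about -2, C: about -3, D: about -5. Region A is most positive.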